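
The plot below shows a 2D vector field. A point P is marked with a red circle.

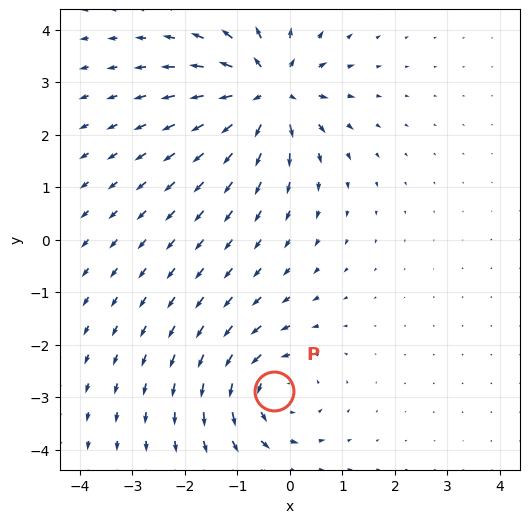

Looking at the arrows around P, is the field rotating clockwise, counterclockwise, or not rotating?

Near P at (-0.3, -2.9) the arrows circulate counterclockwise. The curl (z-component) there is about +4; positive curl means counterclockwise rotation.

counterclockwise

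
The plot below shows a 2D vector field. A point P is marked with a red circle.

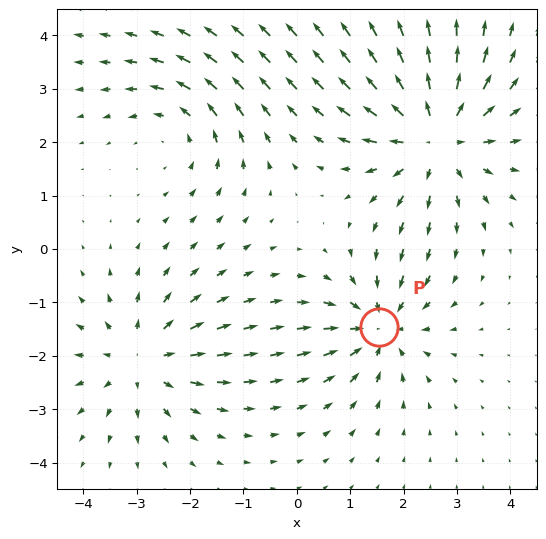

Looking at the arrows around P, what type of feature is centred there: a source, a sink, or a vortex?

At P (1.5, -1.5) the arrows converge inward. Divergence about -4, curl ≈0 — negative divergence with near-zero curl is a sink.

sink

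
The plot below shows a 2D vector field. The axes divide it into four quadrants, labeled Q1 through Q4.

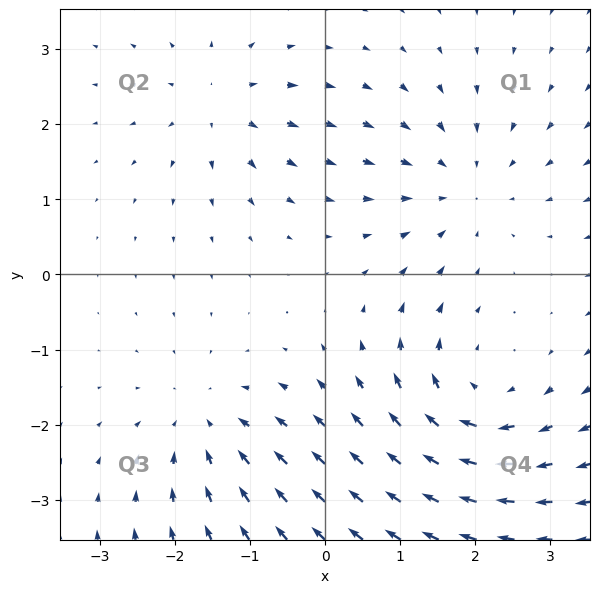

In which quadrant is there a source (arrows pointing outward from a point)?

Q2

The source sits at approximately (-1.4, 2.3), which lies in quadrant Q2. The divergence there is about +4, positive as expected for a source.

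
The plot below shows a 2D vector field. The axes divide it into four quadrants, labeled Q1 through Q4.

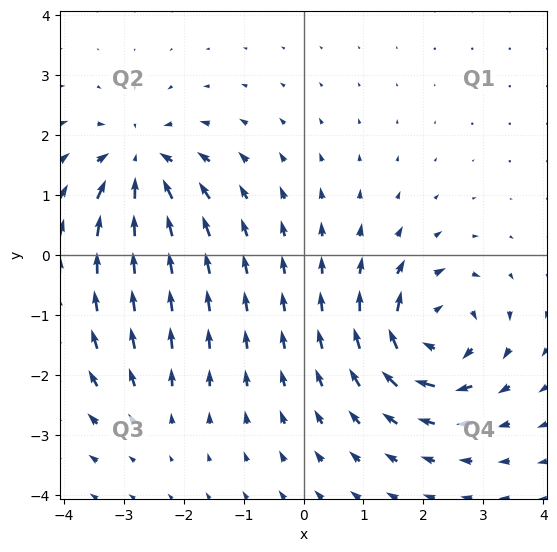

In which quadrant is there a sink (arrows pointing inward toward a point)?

The sink sits at approximately (-2.7, 1.5), which lies in quadrant Q2. The divergence there is about -6, negative as expected for a sink.

Q2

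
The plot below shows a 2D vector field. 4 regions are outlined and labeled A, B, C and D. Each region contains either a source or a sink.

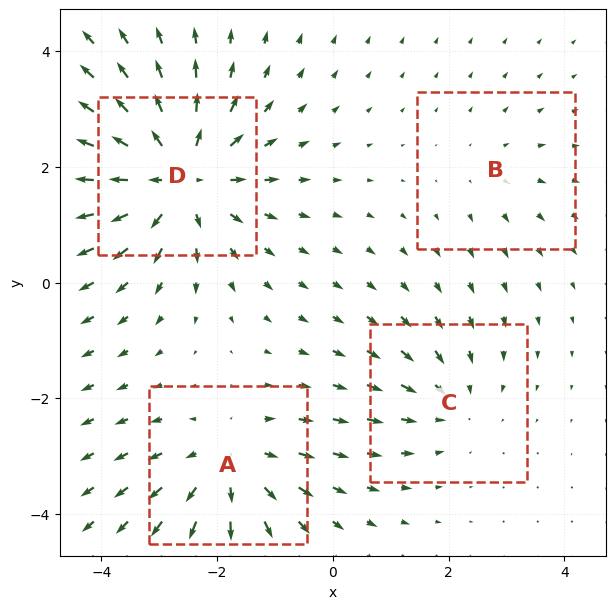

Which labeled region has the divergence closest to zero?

Divergence at each region's feature centre — A: about +4, B: about +2, C: about -3, D: about +7. Region B is closest to zero.

B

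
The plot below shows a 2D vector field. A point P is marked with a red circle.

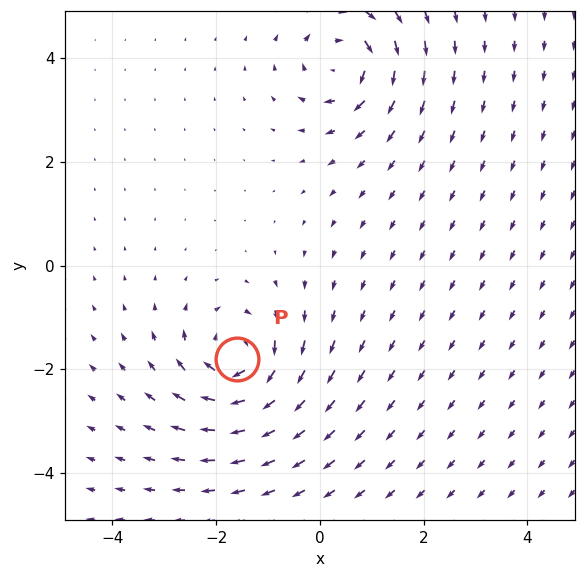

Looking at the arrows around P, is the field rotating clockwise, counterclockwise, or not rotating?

clockwise

Near P at (-1.6, -1.8) the arrows circulate clockwise. The curl (z-component) there is about -6; negative curl means clockwise rotation.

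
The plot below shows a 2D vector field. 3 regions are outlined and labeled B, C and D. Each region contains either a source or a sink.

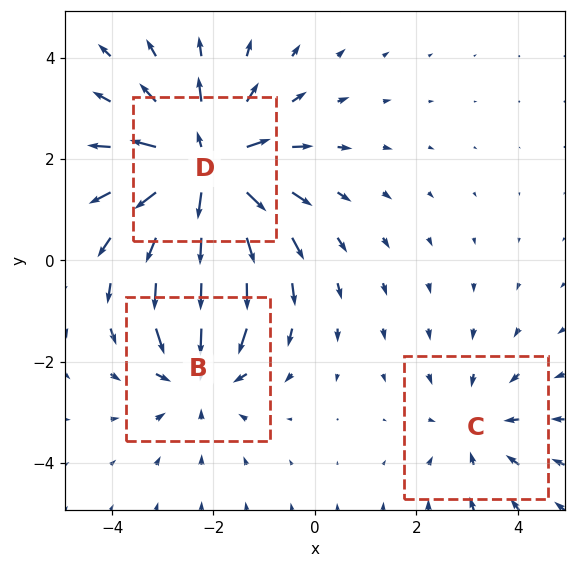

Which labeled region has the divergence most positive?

Divergence at each region's feature centre — B: about -3, C: about -2, D: about +4. Region D is most positive.

D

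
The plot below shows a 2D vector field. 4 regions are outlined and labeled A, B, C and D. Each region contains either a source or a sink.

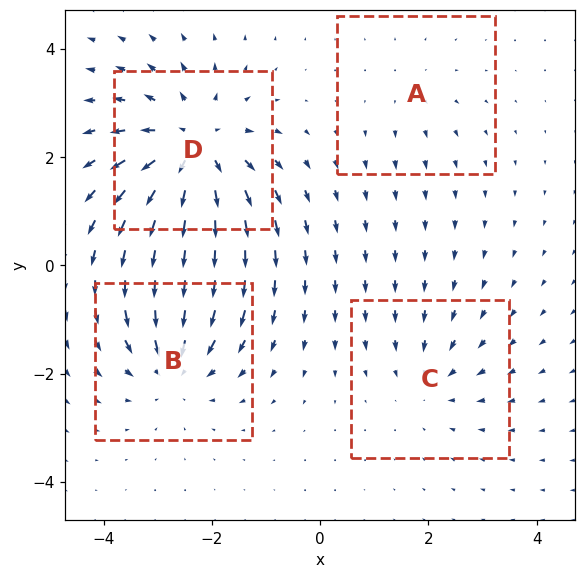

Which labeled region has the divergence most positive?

Divergence at each region's feature centre — A: about +2, B: about -5, C: about -3, D: about +6. Region D is most positive.

D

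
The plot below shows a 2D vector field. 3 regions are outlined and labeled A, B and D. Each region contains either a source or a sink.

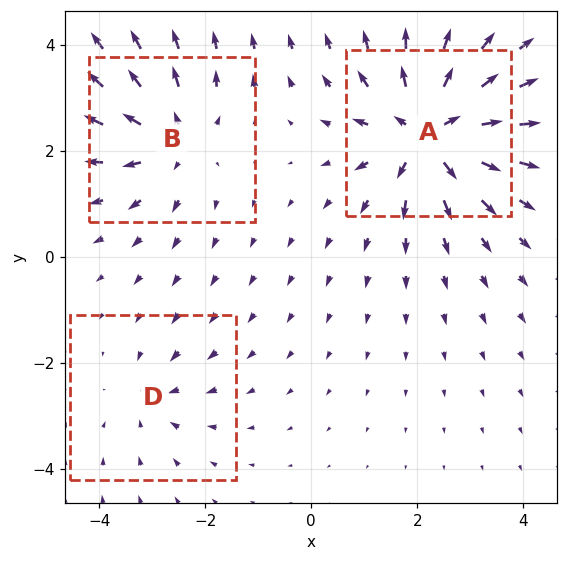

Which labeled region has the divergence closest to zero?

D

Divergence at each region's feature centre — A: about +6, B: about +4, D: about -2. Region D is closest to zero.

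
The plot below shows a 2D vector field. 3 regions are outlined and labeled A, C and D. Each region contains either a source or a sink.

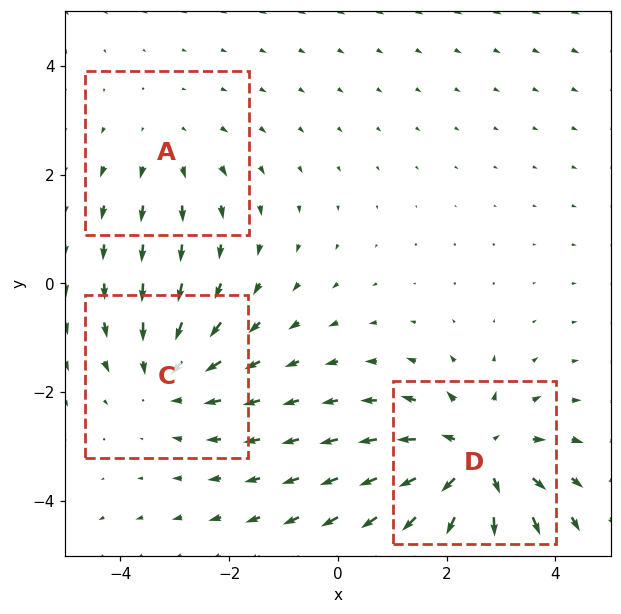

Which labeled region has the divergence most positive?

D

Divergence at each region's feature centre — A: about +2, C: about -3, D: about +4. Region D is most positive.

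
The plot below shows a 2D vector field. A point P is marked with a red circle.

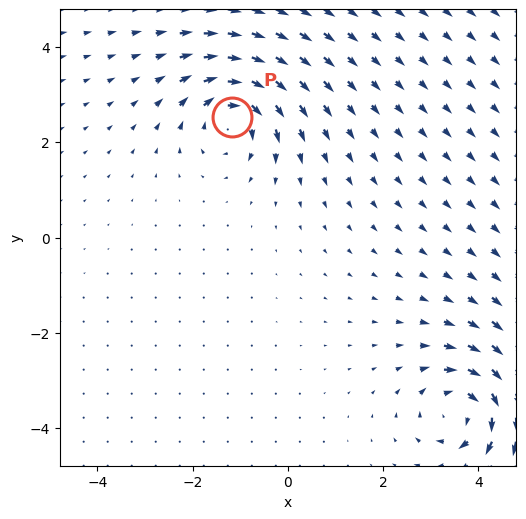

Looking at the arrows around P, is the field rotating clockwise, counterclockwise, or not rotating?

Near P at (-1.2, 2.5) the arrows circulate clockwise. The curl (z-component) there is about -5; negative curl means clockwise rotation.

clockwise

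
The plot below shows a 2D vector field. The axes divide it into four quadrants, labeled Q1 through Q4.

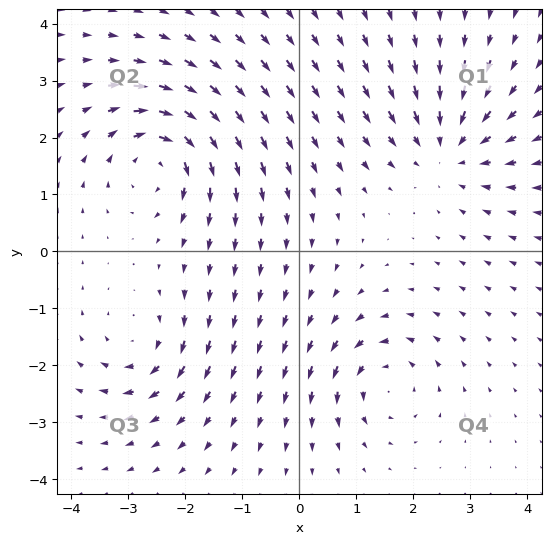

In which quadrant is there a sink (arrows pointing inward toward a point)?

Q1

The sink sits at approximately (2.6, 1.8), which lies in quadrant Q1. The divergence there is about -4, negative as expected for a sink.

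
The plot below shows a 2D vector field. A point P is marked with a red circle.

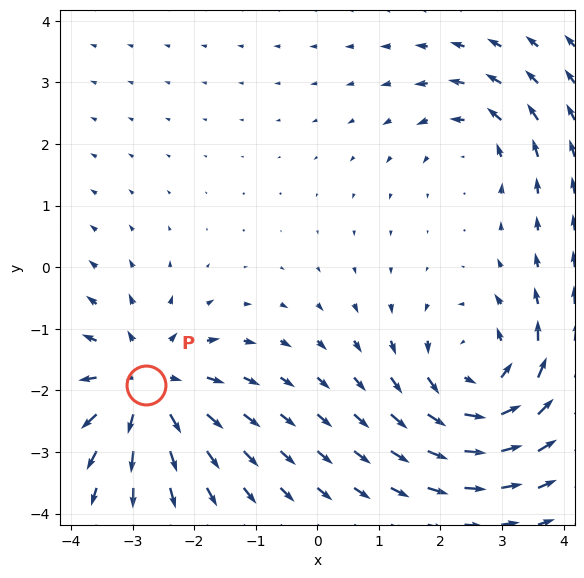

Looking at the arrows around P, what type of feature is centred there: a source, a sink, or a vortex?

source

At P (-2.8, -1.9) the arrows spread outward. Divergence about +5, curl ≈0 — positive divergence with near-zero curl is a source.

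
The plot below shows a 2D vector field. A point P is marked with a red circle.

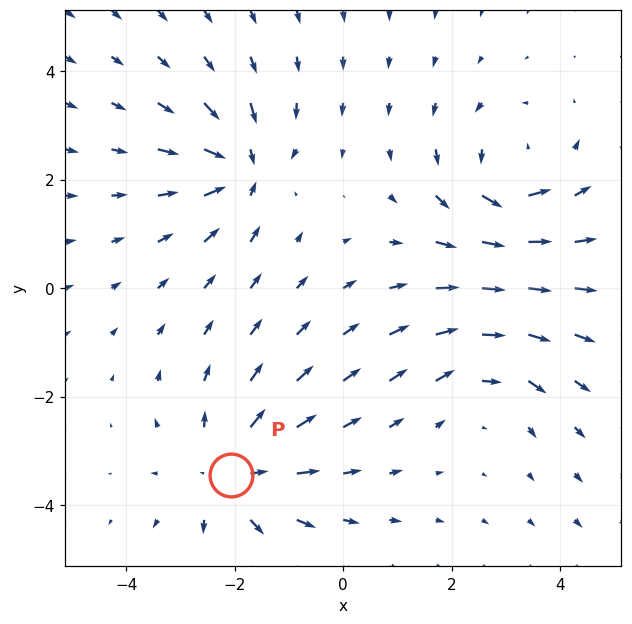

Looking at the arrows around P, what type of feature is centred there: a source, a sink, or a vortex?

source

At P (-2.1, -3.4) the arrows spread outward. Divergence about +4, curl ≈0 — positive divergence with near-zero curl is a source.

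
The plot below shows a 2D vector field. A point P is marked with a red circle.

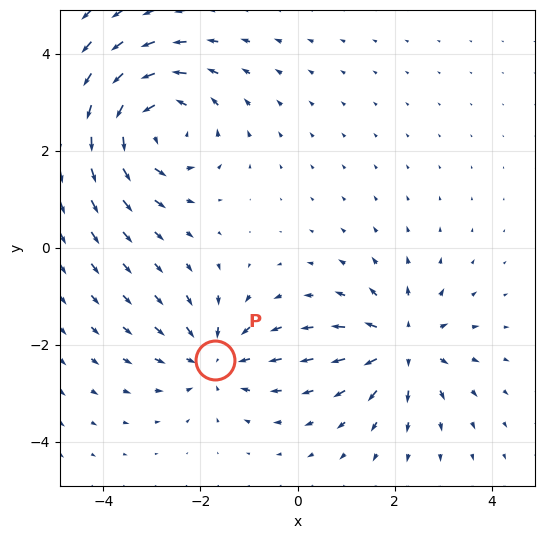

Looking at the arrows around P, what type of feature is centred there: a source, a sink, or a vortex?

At P (-1.7, -2.3) the arrows converge inward. Divergence about -3, curl ≈0 — negative divergence with near-zero curl is a sink.

sink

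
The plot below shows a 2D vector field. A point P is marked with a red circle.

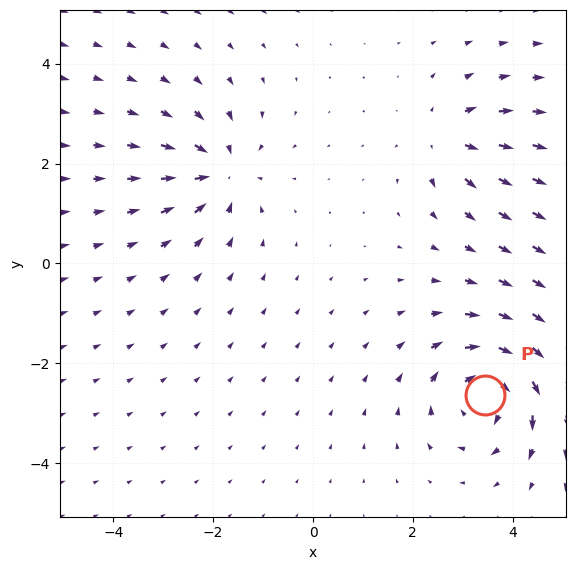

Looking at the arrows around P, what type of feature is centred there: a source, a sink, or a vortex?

At P (3.4, -2.6) the arrows circulate clockwise. Divergence ≈0, curl about -5 — near-zero divergence with nonzero curl is a vortex.

vortex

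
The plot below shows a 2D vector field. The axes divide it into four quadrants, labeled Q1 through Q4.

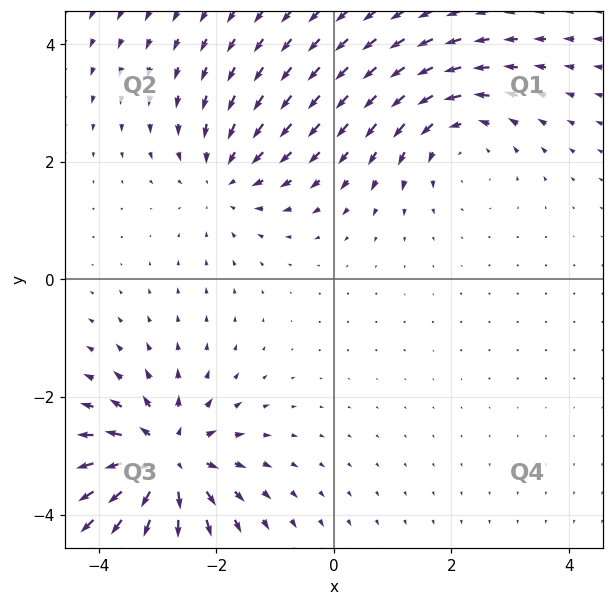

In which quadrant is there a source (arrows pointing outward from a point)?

Q3

The source sits at approximately (-2.9, -3.1), which lies in quadrant Q3. The divergence there is about +6, positive as expected for a source.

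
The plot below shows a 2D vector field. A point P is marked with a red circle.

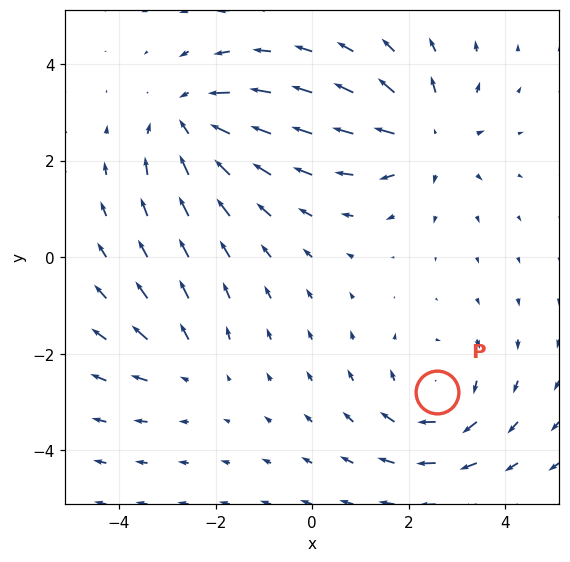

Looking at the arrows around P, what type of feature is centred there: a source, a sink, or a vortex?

vortex

At P (2.6, -2.8) the arrows circulate clockwise. Divergence ≈0, curl about -4 — near-zero divergence with nonzero curl is a vortex.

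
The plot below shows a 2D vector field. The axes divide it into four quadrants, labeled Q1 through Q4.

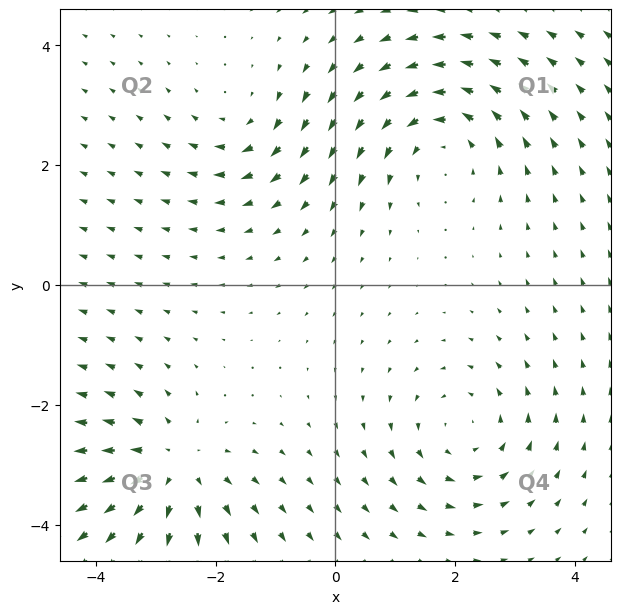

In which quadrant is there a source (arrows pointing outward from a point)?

The source sits at approximately (-2.7, -3.0), which lies in quadrant Q3. The divergence there is about +5, positive as expected for a source.

Q3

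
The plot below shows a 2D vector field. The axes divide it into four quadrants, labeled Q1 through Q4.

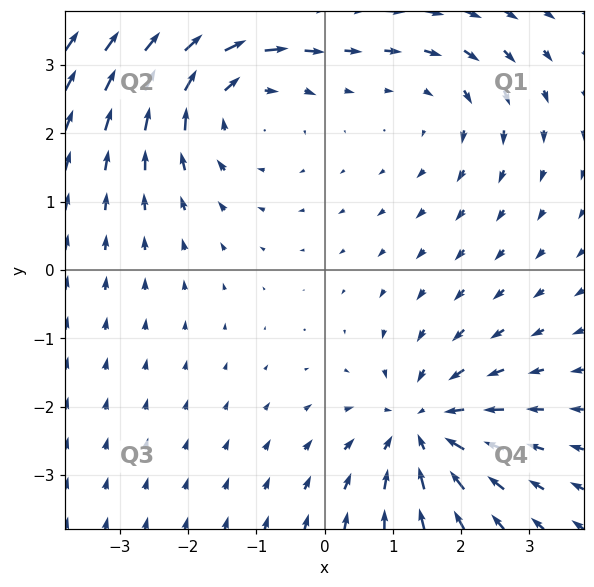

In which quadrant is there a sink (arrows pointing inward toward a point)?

The sink sits at approximately (1.4, -2.3), which lies in quadrant Q4. The divergence there is about -5, negative as expected for a sink.

Q4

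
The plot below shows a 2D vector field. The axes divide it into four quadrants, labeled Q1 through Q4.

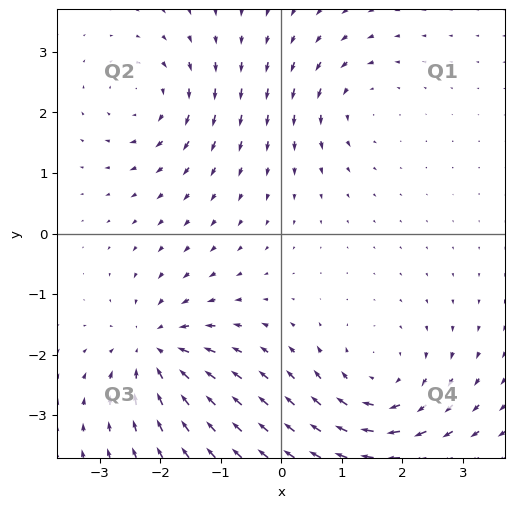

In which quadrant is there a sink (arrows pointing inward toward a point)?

The sink sits at approximately (-2.1, -1.9), which lies in quadrant Q3. The divergence there is about -5, negative as expected for a sink.

Q3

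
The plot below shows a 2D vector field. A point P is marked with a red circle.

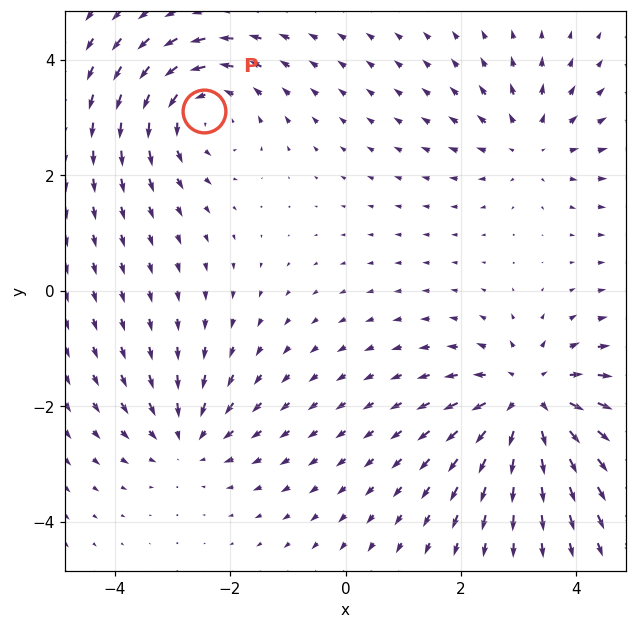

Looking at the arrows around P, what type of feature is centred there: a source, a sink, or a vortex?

vortex

At P (-2.5, 3.1) the arrows circulate counterclockwise. Divergence ≈0, curl about +4 — near-zero divergence with nonzero curl is a vortex.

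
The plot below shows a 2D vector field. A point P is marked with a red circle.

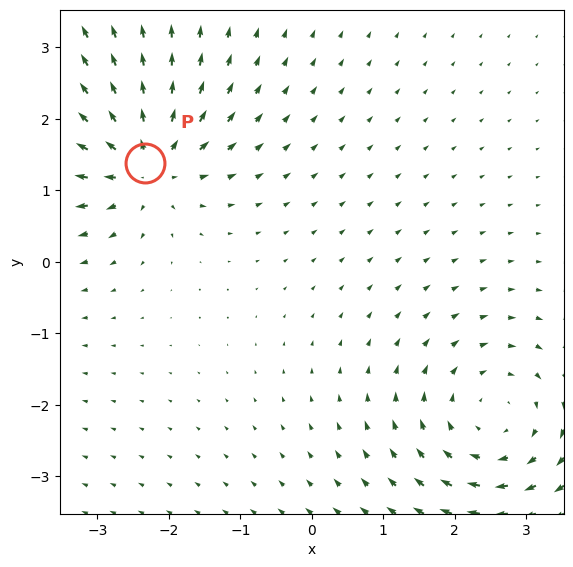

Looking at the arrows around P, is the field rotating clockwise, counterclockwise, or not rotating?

Near P at (-2.3, 1.4) the arrows show no circulation. The curl there is ≈0.

not rotating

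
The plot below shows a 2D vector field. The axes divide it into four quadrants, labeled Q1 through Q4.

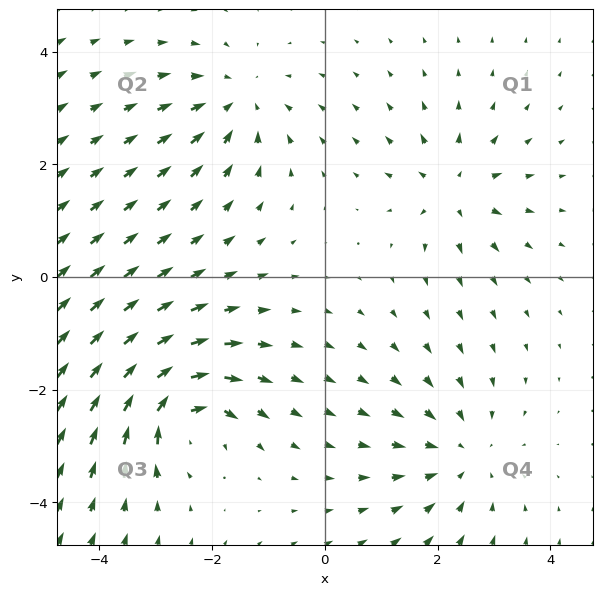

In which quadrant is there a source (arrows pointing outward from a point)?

Q1

The source sits at approximately (2.3, 1.6), which lies in quadrant Q1. The divergence there is about +4, positive as expected for a source.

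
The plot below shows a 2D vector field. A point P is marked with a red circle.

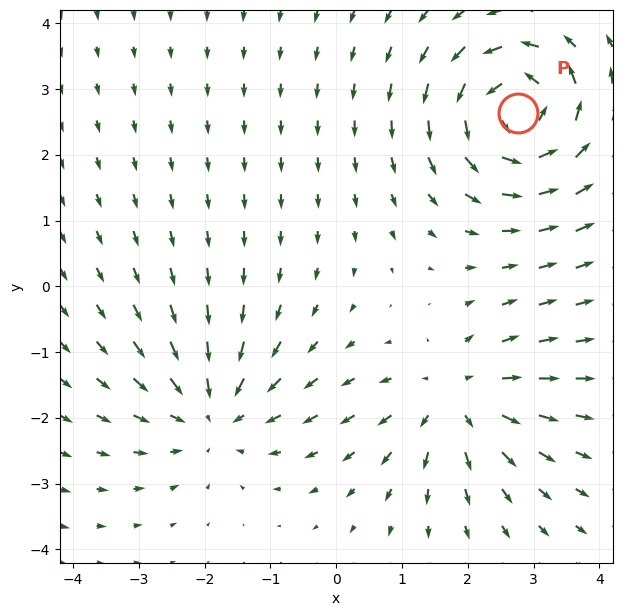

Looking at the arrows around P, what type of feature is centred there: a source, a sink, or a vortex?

At P (2.8, 2.6) the arrows circulate counterclockwise. Divergence ≈0, curl about +6 — near-zero divergence with nonzero curl is a vortex.

vortex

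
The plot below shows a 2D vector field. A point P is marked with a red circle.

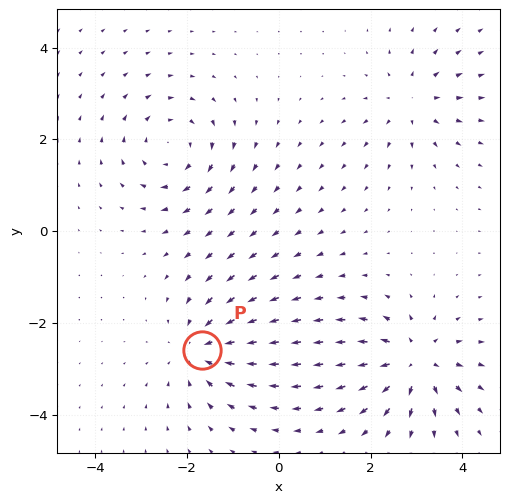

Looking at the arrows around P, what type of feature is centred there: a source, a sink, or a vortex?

sink

At P (-1.7, -2.6) the arrows converge inward. Divergence about -4, curl ≈0 — negative divergence with near-zero curl is a sink.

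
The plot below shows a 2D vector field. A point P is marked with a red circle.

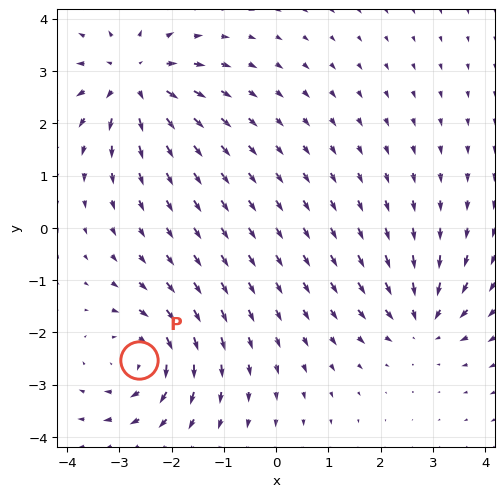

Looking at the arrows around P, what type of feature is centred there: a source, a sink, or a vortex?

vortex

At P (-2.6, -2.5) the arrows circulate clockwise. Divergence ≈0, curl about -5 — near-zero divergence with nonzero curl is a vortex.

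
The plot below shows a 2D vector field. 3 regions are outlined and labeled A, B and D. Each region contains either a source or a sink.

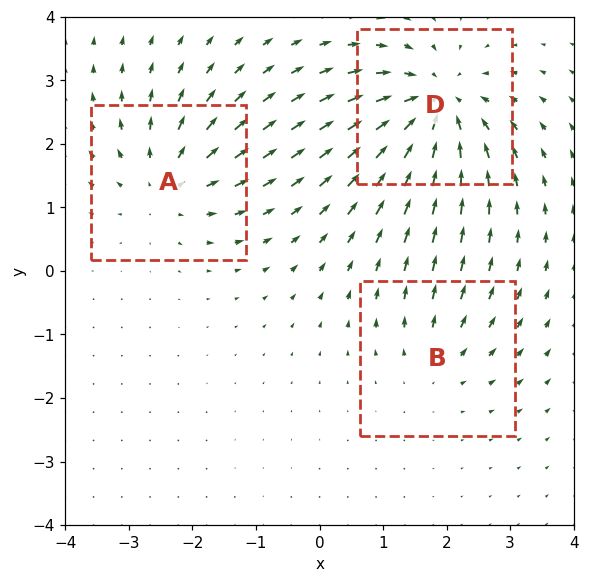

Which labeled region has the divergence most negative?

Divergence at each region's feature centre — A: about +4, B: about +2, D: about -5. Region D is most negative.

D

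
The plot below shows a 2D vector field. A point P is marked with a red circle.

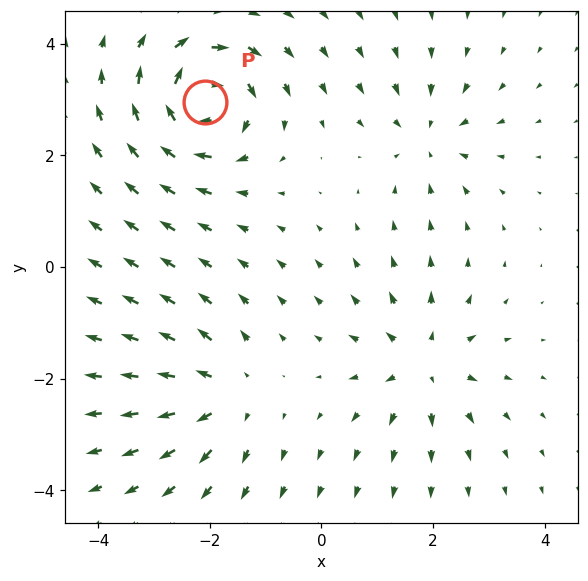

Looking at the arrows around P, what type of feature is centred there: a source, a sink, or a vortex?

vortex

At P (-2.1, 3.0) the arrows circulate clockwise. Divergence ≈0, curl about -6 — near-zero divergence with nonzero curl is a vortex.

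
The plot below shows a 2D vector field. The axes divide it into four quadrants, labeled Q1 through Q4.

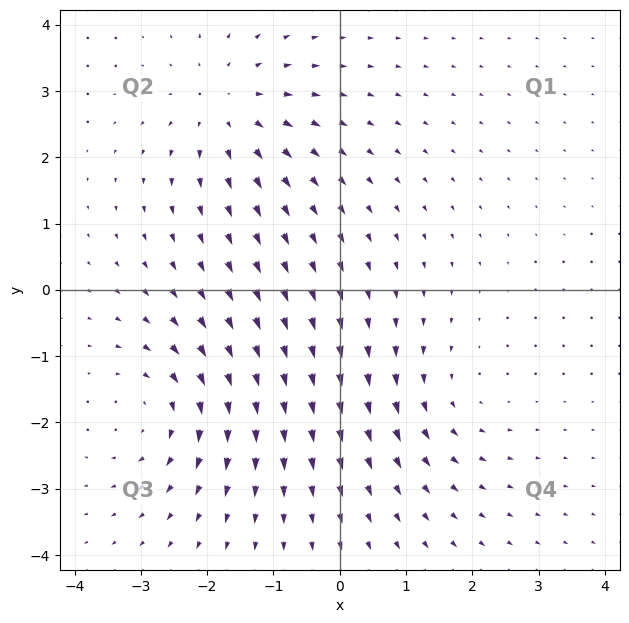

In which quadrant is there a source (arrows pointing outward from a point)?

The source sits at approximately (-1.7, 2.7), which lies in quadrant Q2. The divergence there is about +4, positive as expected for a source.

Q2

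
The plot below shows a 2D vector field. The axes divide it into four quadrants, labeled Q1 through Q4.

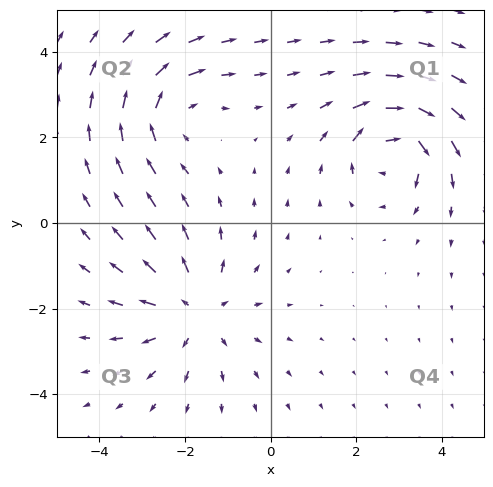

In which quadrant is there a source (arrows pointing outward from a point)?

Q3

The source sits at approximately (-1.8, -2.1), which lies in quadrant Q3. The divergence there is about +4, positive as expected for a source.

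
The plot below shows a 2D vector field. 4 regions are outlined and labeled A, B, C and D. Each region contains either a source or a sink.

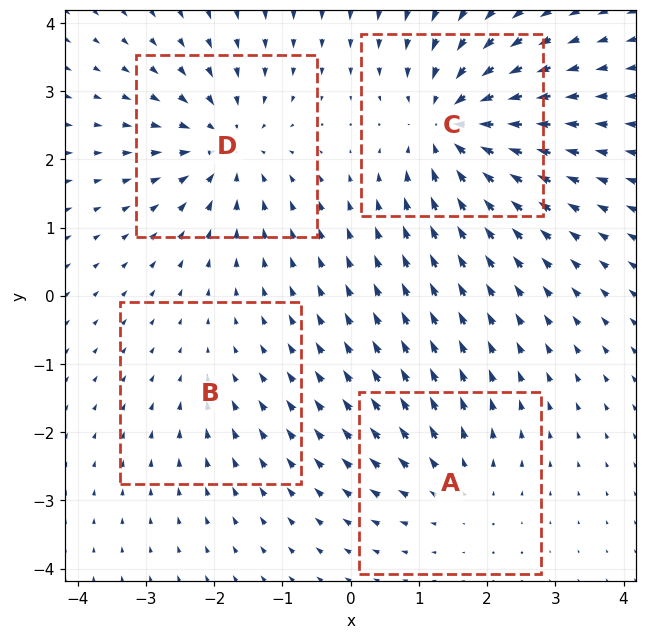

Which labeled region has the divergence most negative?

Divergence at each region's feature centre — A: about +4, B: about -2, C: about -7, D: about -6. Region C is most negative.

C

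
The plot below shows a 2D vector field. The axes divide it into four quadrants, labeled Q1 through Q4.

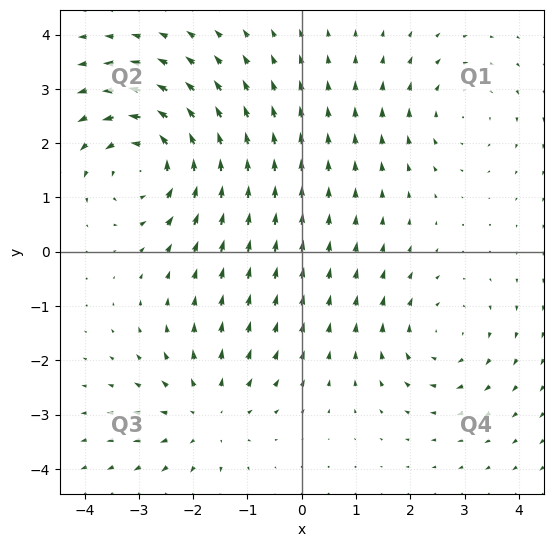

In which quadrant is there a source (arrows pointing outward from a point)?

Q3

The source sits at approximately (-1.7, -3.0), which lies in quadrant Q3. The divergence there is about +3, positive as expected for a source.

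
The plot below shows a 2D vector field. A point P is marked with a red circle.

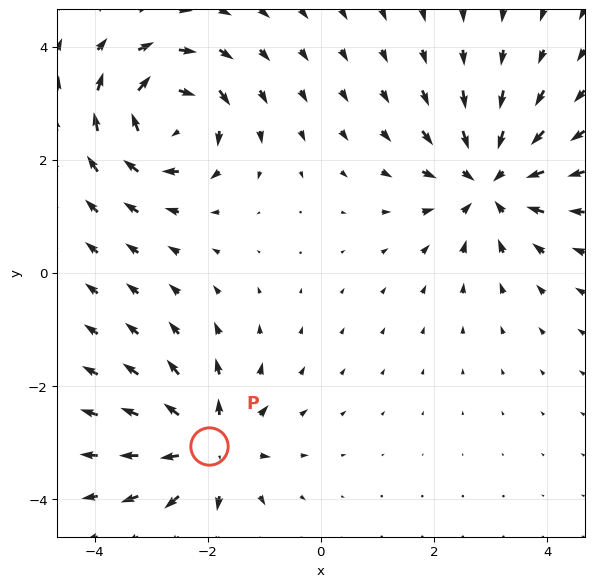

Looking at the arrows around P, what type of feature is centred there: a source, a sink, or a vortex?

source

At P (-2.0, -3.1) the arrows spread outward. Divergence about +4, curl ≈0 — positive divergence with near-zero curl is a source.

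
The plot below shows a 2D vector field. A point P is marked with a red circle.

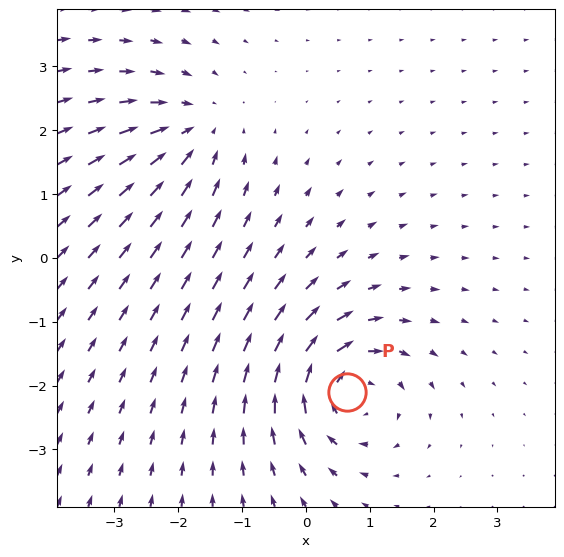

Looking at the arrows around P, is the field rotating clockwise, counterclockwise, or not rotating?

Near P at (0.6, -2.1) the arrows circulate clockwise. The curl (z-component) there is about -4; negative curl means clockwise rotation.

clockwise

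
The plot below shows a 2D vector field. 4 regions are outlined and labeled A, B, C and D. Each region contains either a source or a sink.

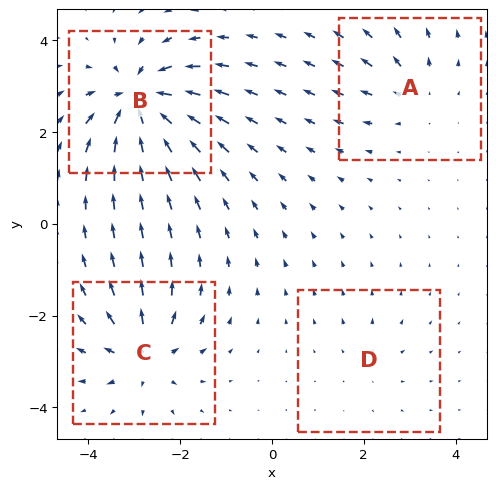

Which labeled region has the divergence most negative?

Divergence at each region's feature centre — A: about +4, B: about -9, C: about +6, D: about +2. Region B is most negative.

B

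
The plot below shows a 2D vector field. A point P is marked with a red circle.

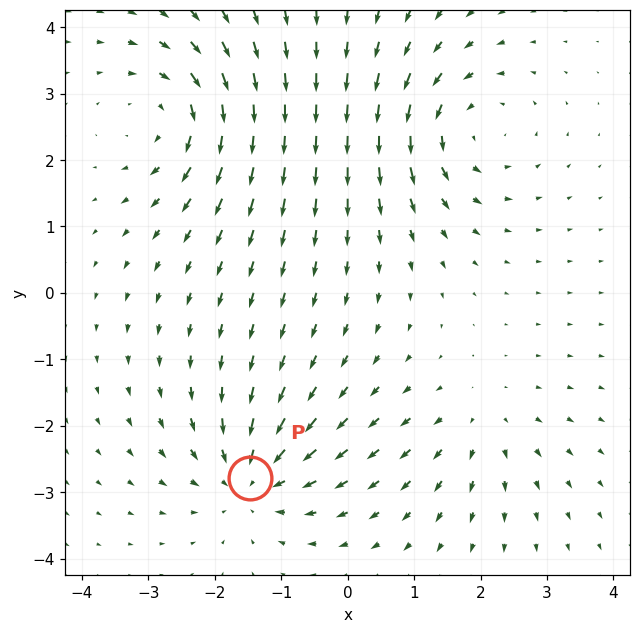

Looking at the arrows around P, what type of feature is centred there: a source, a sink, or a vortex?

sink

At P (-1.5, -2.8) the arrows converge inward. Divergence about -5, curl ≈0 — negative divergence with near-zero curl is a sink.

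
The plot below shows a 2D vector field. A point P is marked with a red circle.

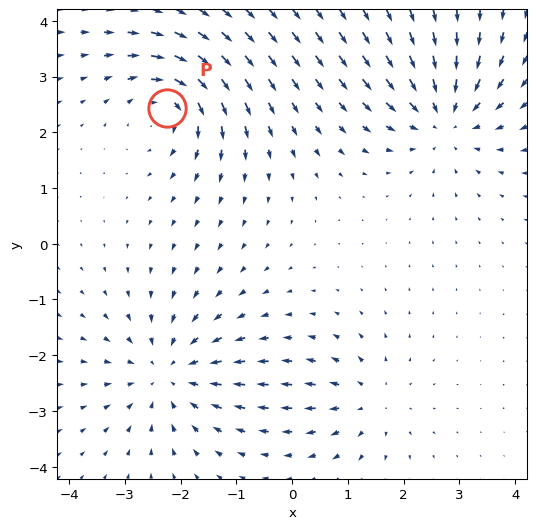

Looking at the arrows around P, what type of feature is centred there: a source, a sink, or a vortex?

At P (-2.2, 2.4) the arrows circulate clockwise. Divergence ≈0, curl about -6 — near-zero divergence with nonzero curl is a vortex.

vortex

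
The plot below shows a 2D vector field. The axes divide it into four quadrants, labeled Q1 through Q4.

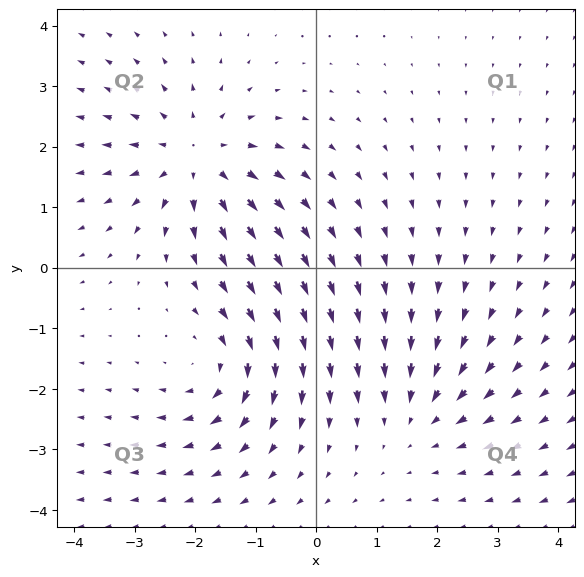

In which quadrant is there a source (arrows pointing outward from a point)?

The source sits at approximately (-2.0, 1.8), which lies in quadrant Q2. The divergence there is about +4, positive as expected for a source.

Q2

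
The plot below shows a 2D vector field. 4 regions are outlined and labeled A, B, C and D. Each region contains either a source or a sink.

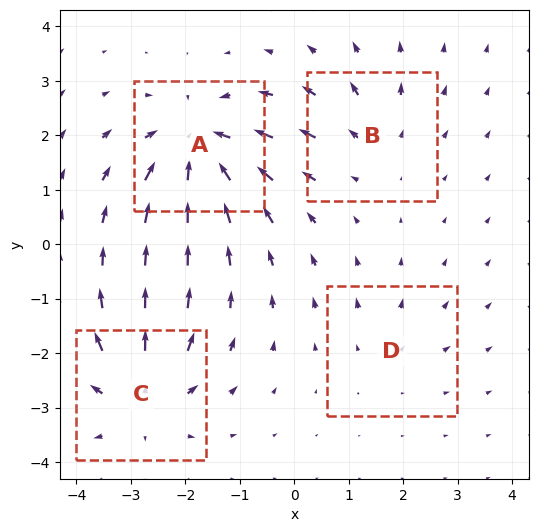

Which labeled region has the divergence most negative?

A

Divergence at each region's feature centre — A: about -7, B: about +3, C: about +6, D: about +2. Region A is most negative.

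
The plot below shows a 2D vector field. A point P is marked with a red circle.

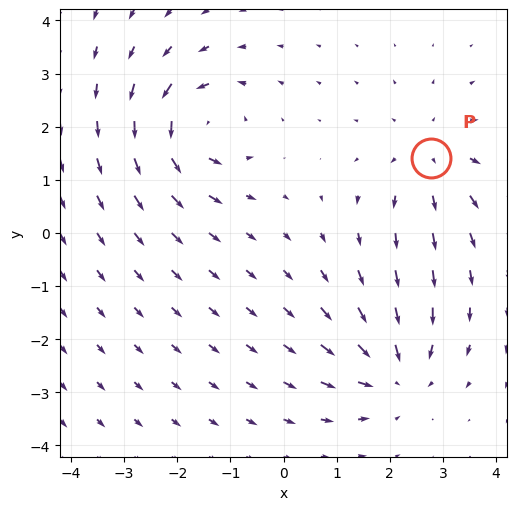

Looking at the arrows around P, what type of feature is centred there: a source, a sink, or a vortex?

source

At P (2.8, 1.4) the arrows spread outward. Divergence about +3, curl ≈0 — positive divergence with near-zero curl is a source.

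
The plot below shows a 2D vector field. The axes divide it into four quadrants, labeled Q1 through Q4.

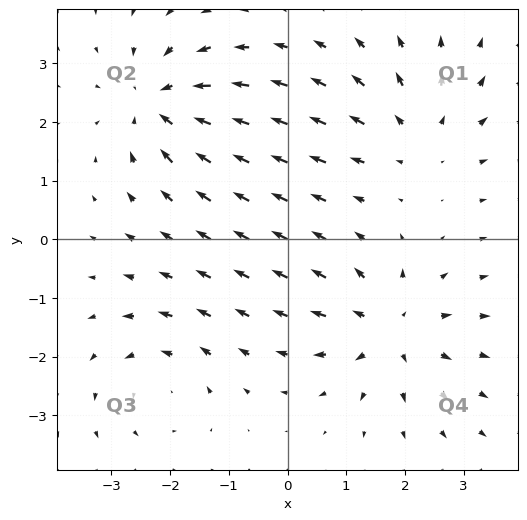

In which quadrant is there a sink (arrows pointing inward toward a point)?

The sink sits at approximately (-2.2, 2.3), which lies in quadrant Q2. The divergence there is about -5, negative as expected for a sink.

Q2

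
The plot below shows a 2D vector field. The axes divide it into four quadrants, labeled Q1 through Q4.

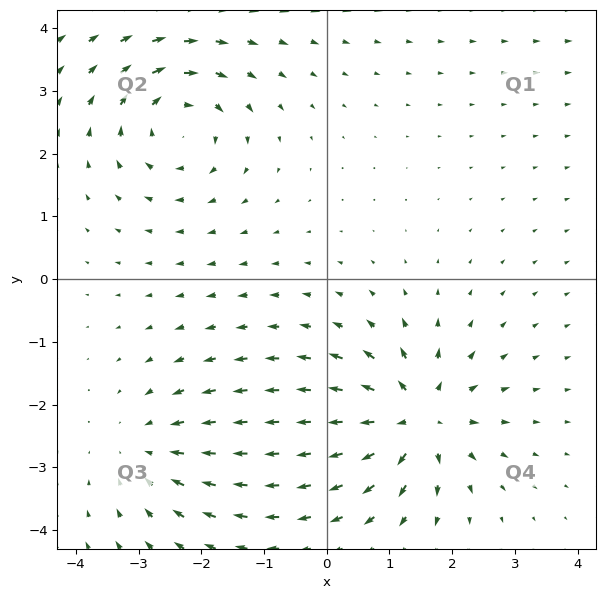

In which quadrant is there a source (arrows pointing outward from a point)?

Q4

The source sits at approximately (1.4, -2.2), which lies in quadrant Q4. The divergence there is about +5, positive as expected for a source.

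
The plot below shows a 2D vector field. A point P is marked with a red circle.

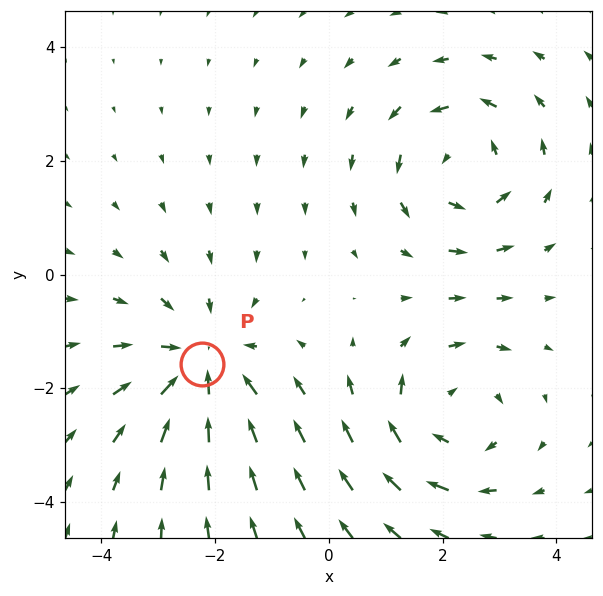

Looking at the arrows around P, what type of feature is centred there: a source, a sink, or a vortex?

At P (-2.2, -1.6) the arrows converge inward. Divergence about -3, curl ≈0 — negative divergence with near-zero curl is a sink.

sink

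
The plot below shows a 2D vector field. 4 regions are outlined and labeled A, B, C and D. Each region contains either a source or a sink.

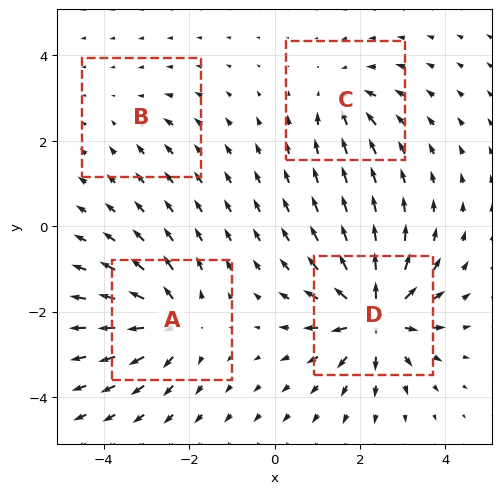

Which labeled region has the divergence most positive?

Divergence at each region's feature centre — A: about +6, B: about -2, C: about -4, D: about +9. Region D is most positive.

D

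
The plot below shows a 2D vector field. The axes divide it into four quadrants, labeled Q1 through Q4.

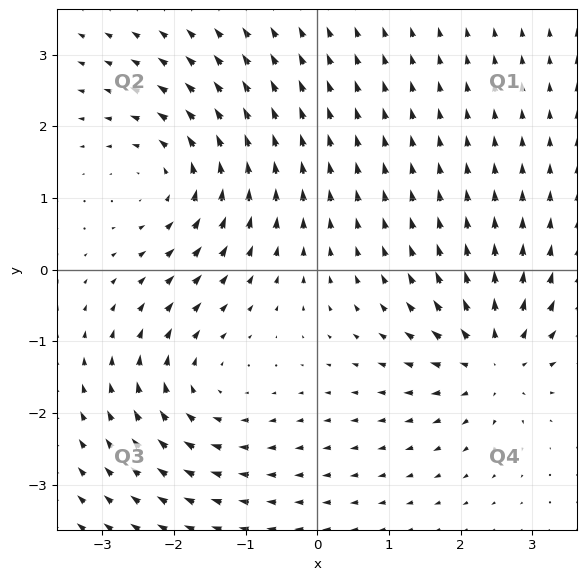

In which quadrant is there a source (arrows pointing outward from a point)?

Q4

The source sits at approximately (2.5, -1.3), which lies in quadrant Q4. The divergence there is about +5, positive as expected for a source.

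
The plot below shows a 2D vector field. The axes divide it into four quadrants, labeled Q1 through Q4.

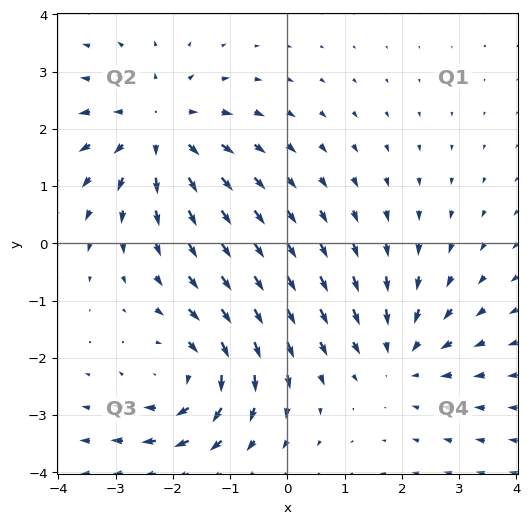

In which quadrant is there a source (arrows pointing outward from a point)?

The source sits at approximately (-2.3, 2.0), which lies in quadrant Q2. The divergence there is about +3, positive as expected for a source.

Q2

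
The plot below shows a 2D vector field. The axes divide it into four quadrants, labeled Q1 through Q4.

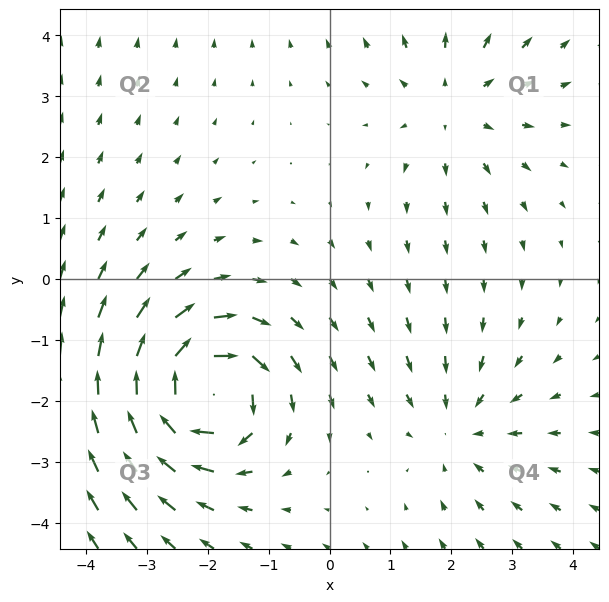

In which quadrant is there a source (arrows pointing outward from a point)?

The source sits at approximately (2.0, 2.9), which lies in quadrant Q1. The divergence there is about +3, positive as expected for a source.

Q1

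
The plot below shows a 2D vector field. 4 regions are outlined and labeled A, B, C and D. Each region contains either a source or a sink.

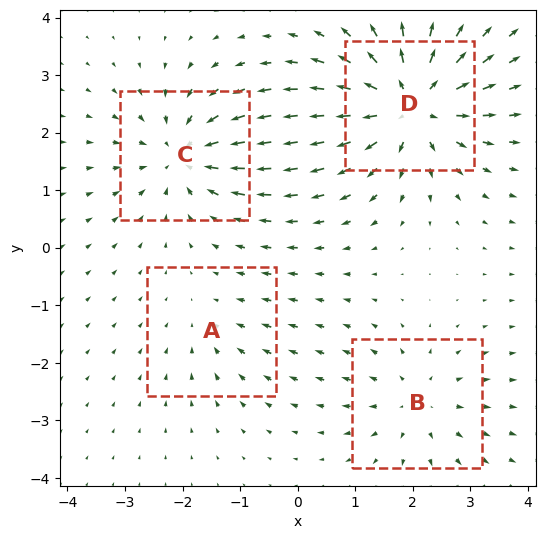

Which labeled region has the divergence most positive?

Divergence at each region's feature centre — A: about -2, B: about +4, C: about -5, D: about +7. Region D is most positive.

D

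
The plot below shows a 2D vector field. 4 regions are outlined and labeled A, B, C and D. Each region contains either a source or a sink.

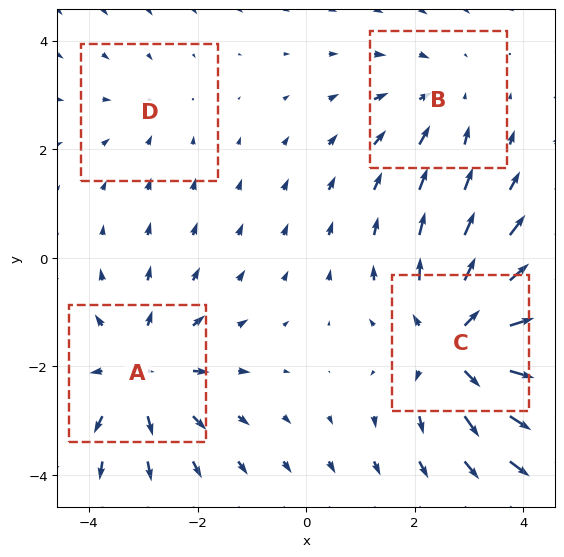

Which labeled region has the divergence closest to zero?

D

Divergence at each region's feature centre — A: about +4, B: about -3, C: about +6, D: about -2. Region D is closest to zero.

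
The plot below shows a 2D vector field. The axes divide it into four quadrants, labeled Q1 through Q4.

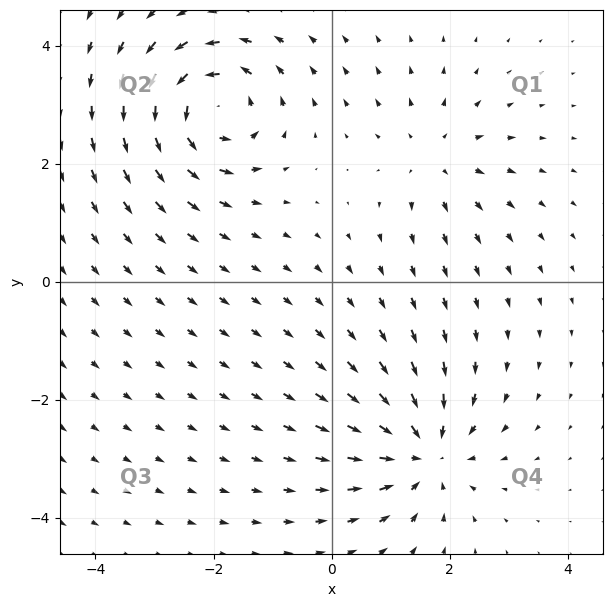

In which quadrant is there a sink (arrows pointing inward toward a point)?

The sink sits at approximately (1.6, -2.9), which lies in quadrant Q4. The divergence there is about -5, negative as expected for a sink.

Q4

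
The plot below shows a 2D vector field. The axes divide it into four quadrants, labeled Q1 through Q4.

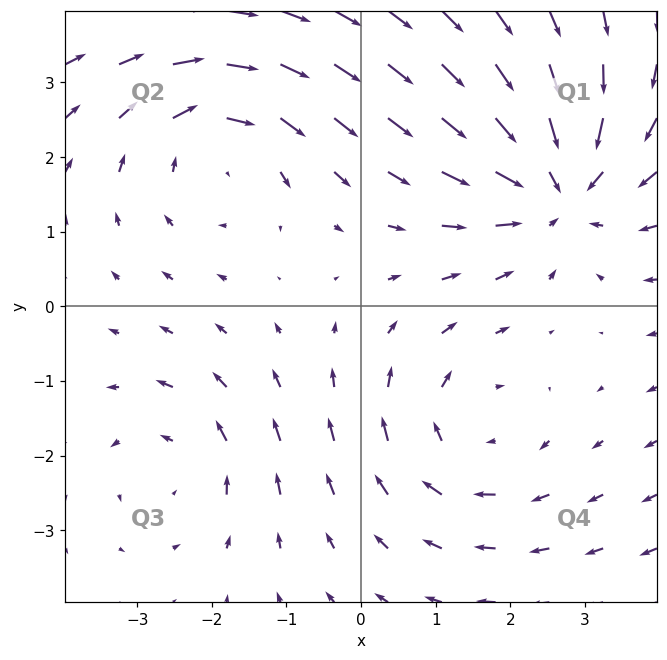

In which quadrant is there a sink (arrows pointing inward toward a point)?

Q1

The sink sits at approximately (2.6, 1.6), which lies in quadrant Q1. The divergence there is about -4, negative as expected for a sink.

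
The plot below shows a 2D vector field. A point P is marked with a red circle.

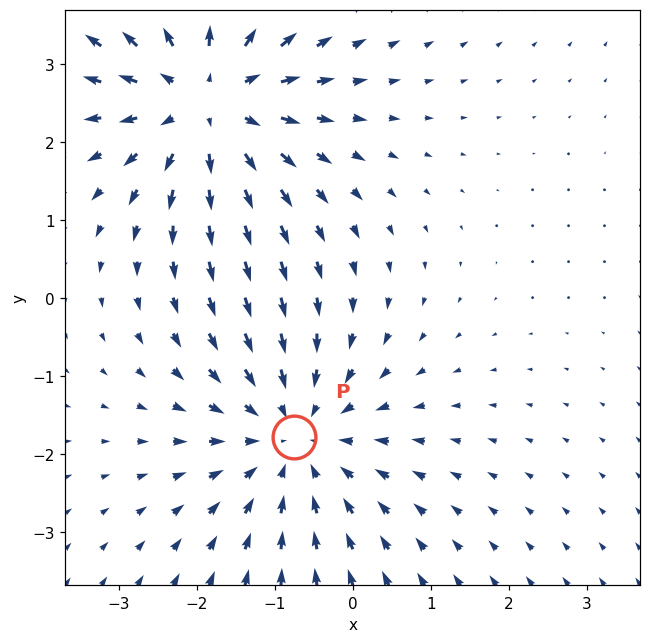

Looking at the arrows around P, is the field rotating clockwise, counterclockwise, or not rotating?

Near P at (-0.7, -1.8) the arrows show no circulation. The curl there is ≈0.

not rotating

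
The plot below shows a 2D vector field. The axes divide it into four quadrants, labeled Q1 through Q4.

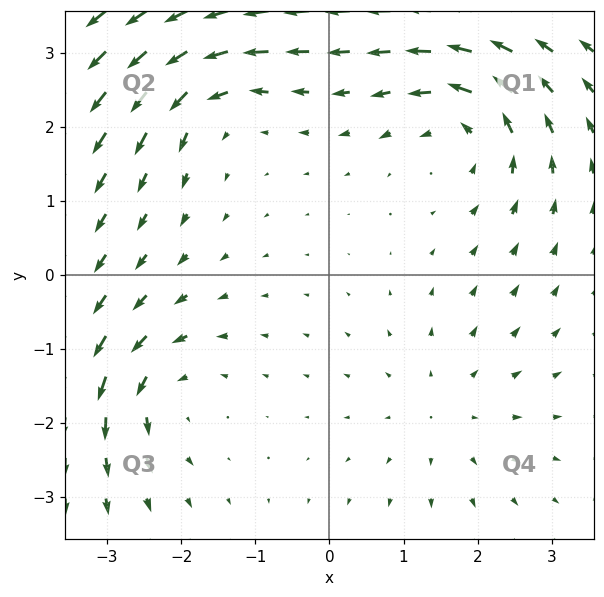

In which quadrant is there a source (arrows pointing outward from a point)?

Q4

The source sits at approximately (1.6, -1.8), which lies in quadrant Q4. The divergence there is about +2, positive as expected for a source.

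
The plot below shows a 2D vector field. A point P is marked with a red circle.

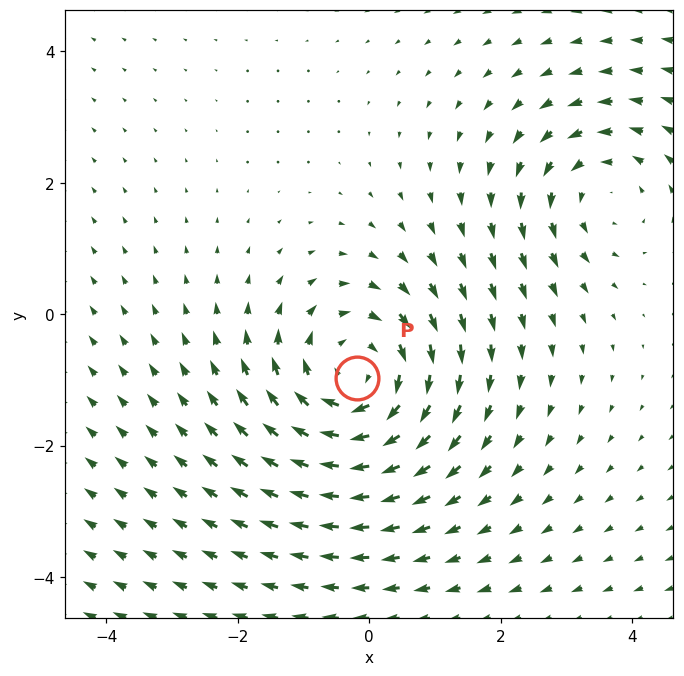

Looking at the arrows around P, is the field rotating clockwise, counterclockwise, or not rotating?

clockwise

Near P at (-0.2, -1.0) the arrows circulate clockwise. The curl (z-component) there is about -4; negative curl means clockwise rotation.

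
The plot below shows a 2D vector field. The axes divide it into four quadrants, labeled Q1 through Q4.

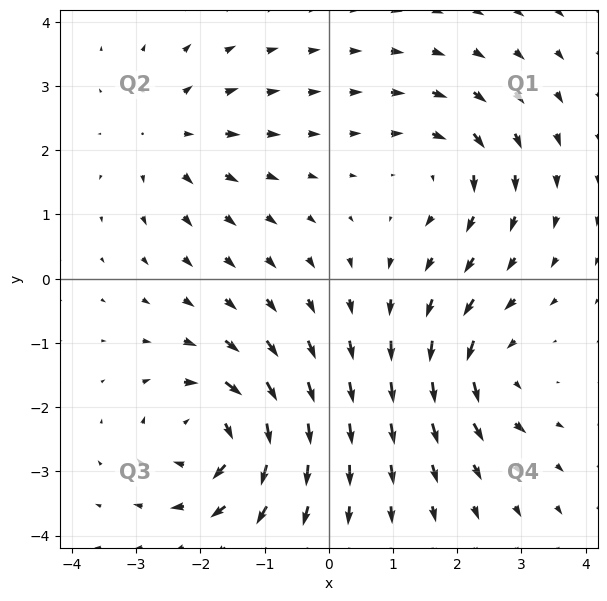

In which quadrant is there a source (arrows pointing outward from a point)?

Q2

The source sits at approximately (-2.5, 2.2), which lies in quadrant Q2. The divergence there is about +3, positive as expected for a source.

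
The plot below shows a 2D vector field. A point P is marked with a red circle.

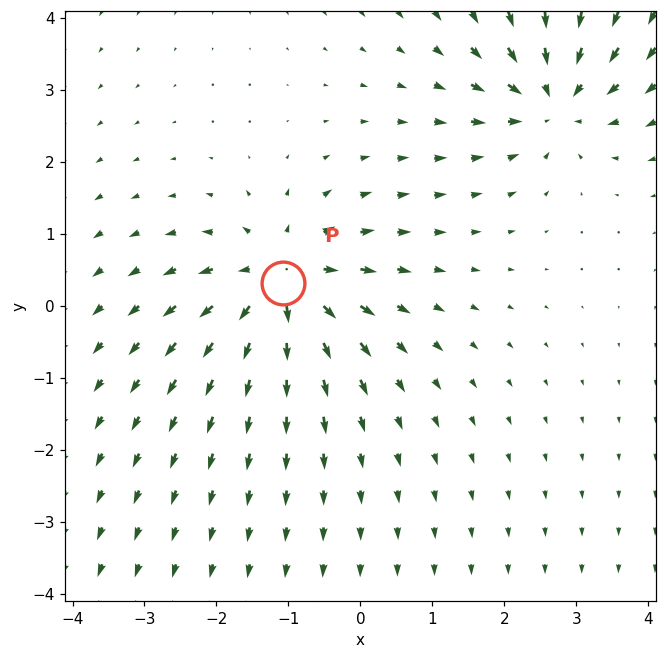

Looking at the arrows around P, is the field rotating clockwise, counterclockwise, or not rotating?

not rotating

Near P at (-1.1, 0.3) the arrows show no circulation. The curl there is ≈0.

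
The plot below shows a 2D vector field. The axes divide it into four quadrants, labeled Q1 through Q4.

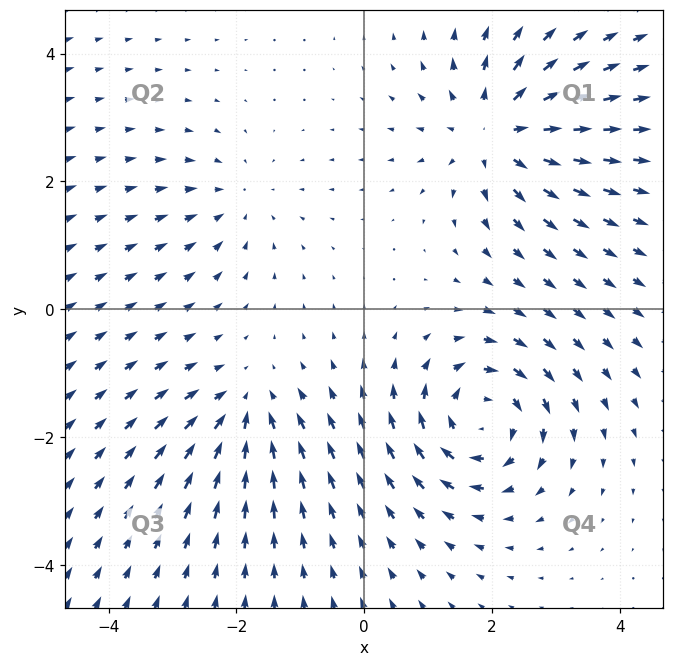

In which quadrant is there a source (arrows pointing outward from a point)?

The source sits at approximately (2.1, 2.8), which lies in quadrant Q1. The divergence there is about +5, positive as expected for a source.

Q1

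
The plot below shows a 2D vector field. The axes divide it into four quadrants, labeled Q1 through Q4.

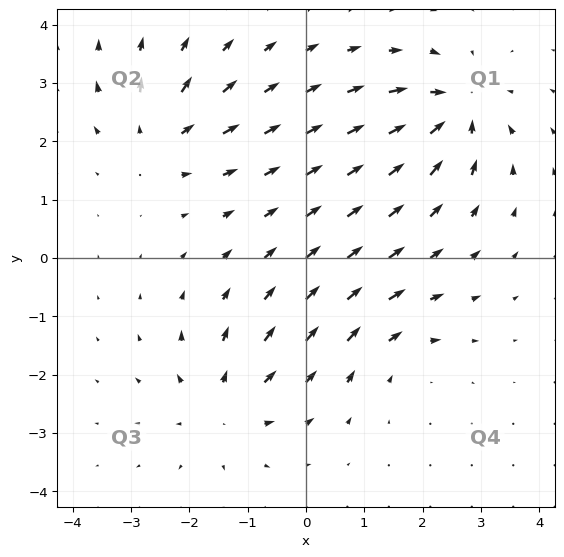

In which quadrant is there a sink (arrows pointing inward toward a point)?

The sink sits at approximately (2.6, 2.5), which lies in quadrant Q1. The divergence there is about -7, negative as expected for a sink.

Q1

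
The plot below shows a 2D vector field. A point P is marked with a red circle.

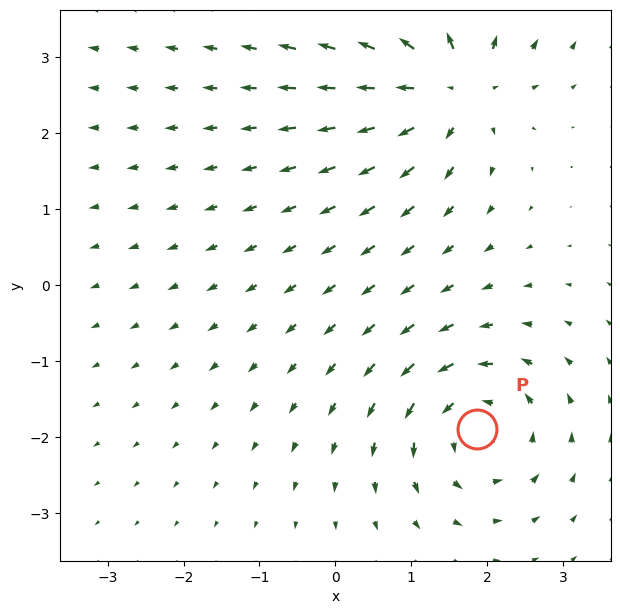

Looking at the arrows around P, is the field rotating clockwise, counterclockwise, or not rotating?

Near P at (1.9, -1.9) the arrows circulate counterclockwise. The curl (z-component) there is about +5; positive curl means counterclockwise rotation.

counterclockwise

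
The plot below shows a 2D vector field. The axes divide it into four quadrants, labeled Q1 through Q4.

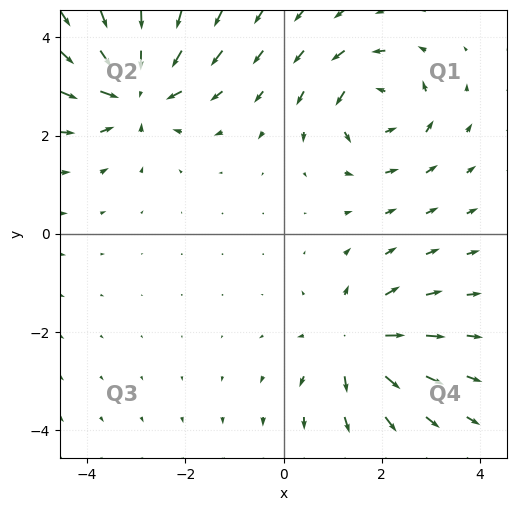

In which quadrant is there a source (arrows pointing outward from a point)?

The source sits at approximately (1.5, -2.2), which lies in quadrant Q4. The divergence there is about +4, positive as expected for a source.

Q4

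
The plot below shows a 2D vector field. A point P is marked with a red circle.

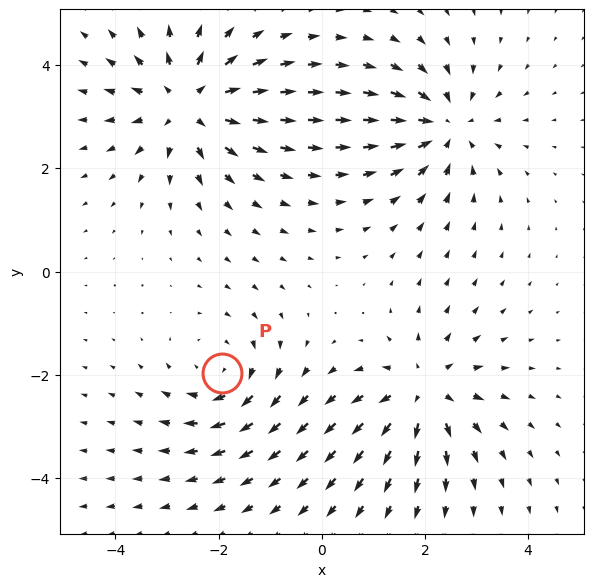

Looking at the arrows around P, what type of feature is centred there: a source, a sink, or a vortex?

vortex

At P (-1.9, -2.0) the arrows circulate clockwise. Divergence ≈0, curl about -3 — near-zero divergence with nonzero curl is a vortex.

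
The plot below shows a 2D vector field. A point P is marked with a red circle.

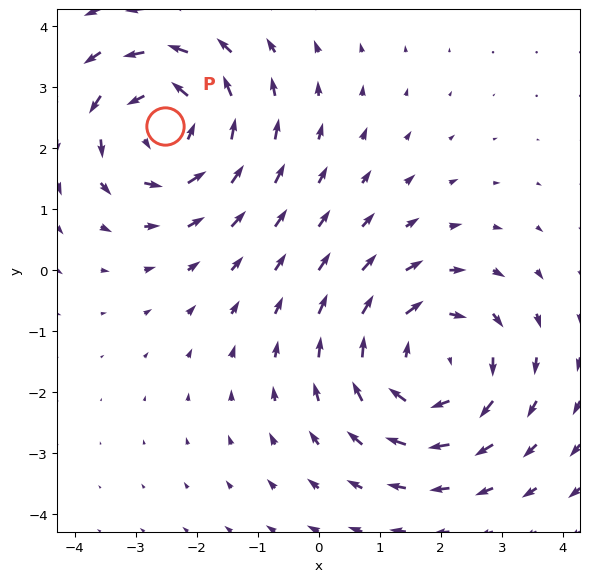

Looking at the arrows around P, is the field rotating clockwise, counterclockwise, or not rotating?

counterclockwise

Near P at (-2.5, 2.4) the arrows circulate counterclockwise. The curl (z-component) there is about +4; positive curl means counterclockwise rotation.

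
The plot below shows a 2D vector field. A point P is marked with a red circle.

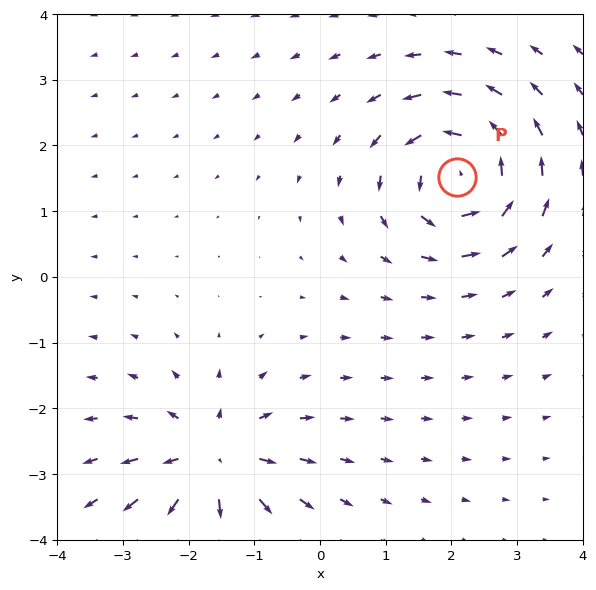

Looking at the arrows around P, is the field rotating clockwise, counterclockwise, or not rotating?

counterclockwise

Near P at (2.1, 1.5) the arrows circulate counterclockwise. The curl (z-component) there is about +7; positive curl means counterclockwise rotation.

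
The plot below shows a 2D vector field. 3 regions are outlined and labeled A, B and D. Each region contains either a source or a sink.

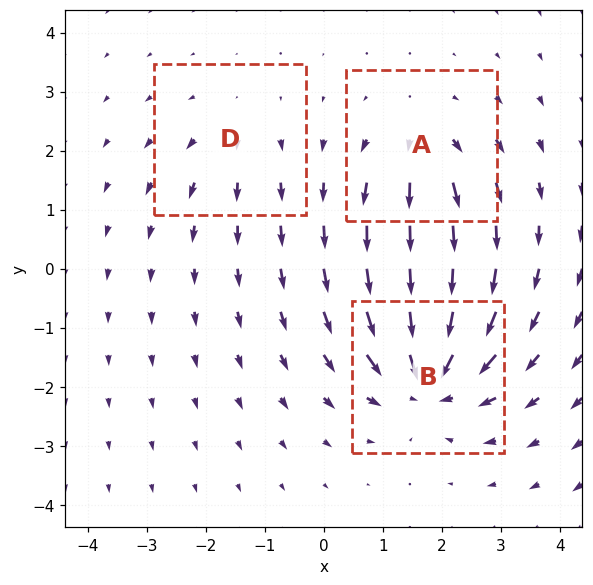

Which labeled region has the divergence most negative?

B

Divergence at each region's feature centre — A: about +4, B: about -6, D: about +2. Region B is most negative.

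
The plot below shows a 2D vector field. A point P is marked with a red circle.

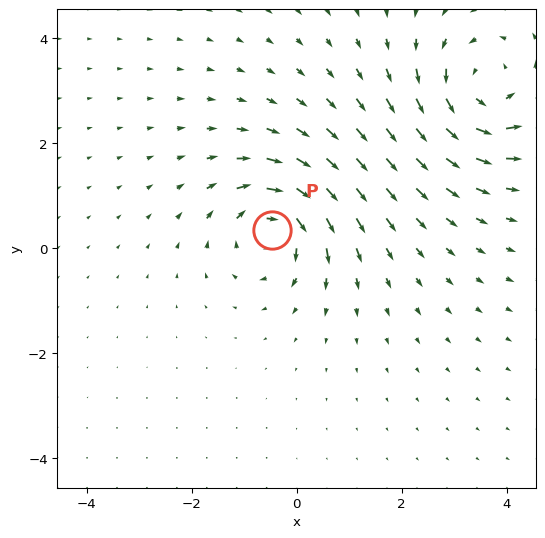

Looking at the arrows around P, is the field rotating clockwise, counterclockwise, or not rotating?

clockwise

Near P at (-0.5, 0.3) the arrows circulate clockwise. The curl (z-component) there is about -5; negative curl means clockwise rotation.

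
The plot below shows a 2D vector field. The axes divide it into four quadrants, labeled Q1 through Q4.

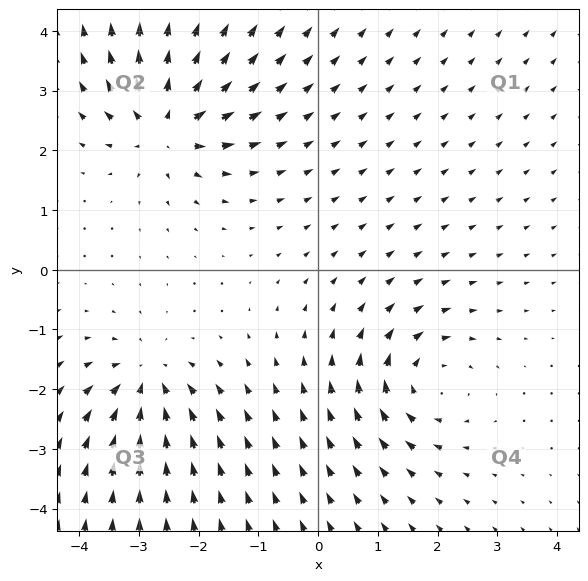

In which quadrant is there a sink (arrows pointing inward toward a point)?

The sink sits at approximately (-2.9, -1.9), which lies in quadrant Q3. The divergence there is about -4, negative as expected for a sink.

Q3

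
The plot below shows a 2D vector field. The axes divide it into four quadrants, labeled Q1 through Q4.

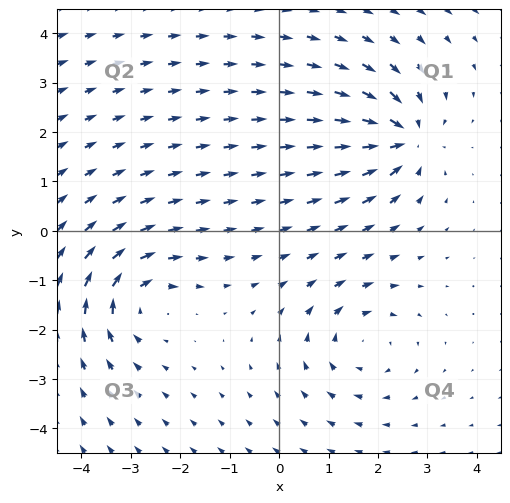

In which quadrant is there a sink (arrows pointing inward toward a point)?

Q1

The sink sits at approximately (2.5, 1.9), which lies in quadrant Q1. The divergence there is about -7, negative as expected for a sink.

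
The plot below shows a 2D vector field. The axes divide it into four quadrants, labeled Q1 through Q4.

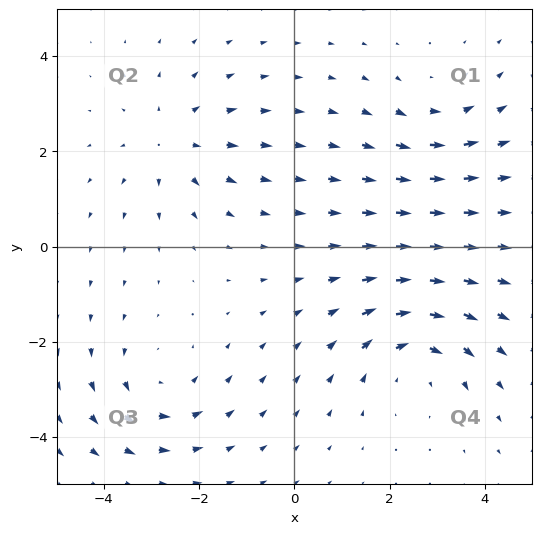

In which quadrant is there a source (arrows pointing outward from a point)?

Q2

The source sits at approximately (-2.5, 2.2), which lies in quadrant Q2. The divergence there is about +3, positive as expected for a source.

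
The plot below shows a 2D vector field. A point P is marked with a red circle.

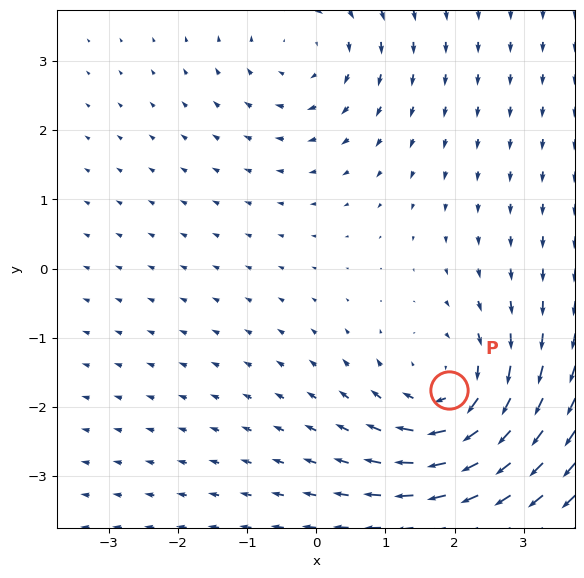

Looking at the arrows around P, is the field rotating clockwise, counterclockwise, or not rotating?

Near P at (1.9, -1.8) the arrows circulate clockwise. The curl (z-component) there is about -5; negative curl means clockwise rotation.

clockwise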